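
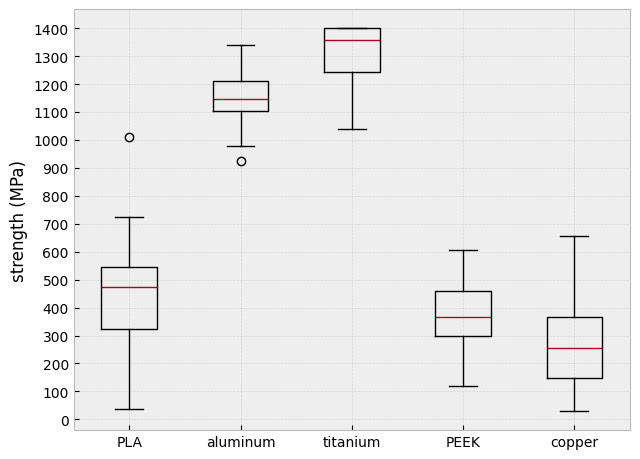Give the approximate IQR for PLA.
≈ 200

Q3 ≈ 500, Q1 ≈ 300; IQR ≈ 200.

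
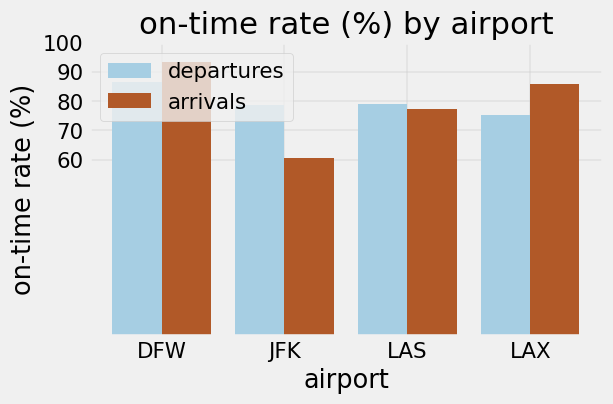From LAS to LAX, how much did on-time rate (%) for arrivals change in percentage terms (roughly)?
≈ +12.5%

LAS ≈ 80, LAX ≈ 90; (90 − 80) / 80 ≈ +12.5%.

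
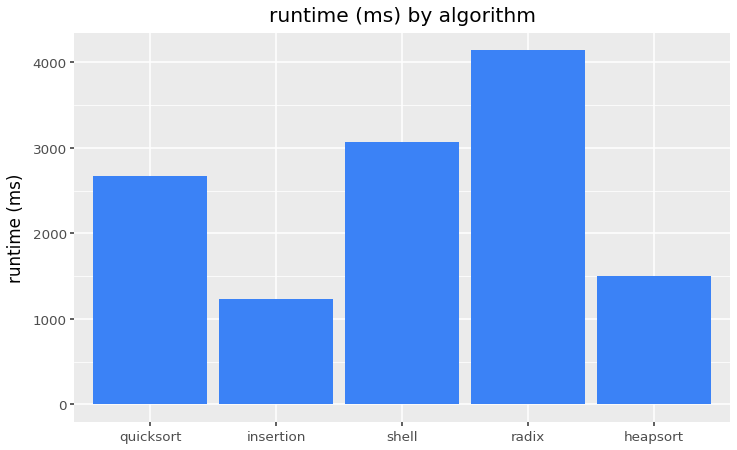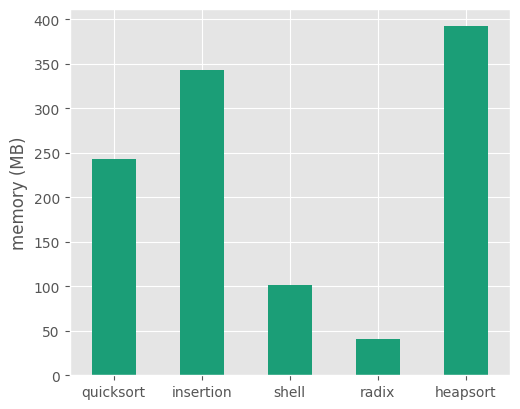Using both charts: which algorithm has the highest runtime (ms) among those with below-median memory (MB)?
radix

Chart 2 median memory (MB) ≈ 250; below-median algorithms: shell, radix. Among those, radix has the highest runtime (ms) (≈ 4000).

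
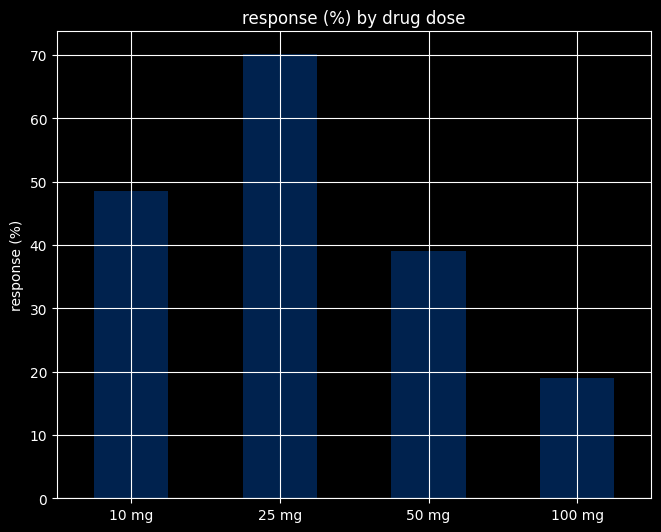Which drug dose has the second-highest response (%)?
10 mg

Top 3: 25 mg ≈ 70, 10 mg ≈ 50, 50 mg ≈ 40.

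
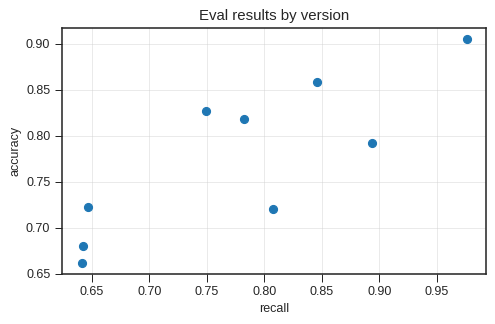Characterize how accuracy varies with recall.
Points are positively correlated; strong (|r| ≈ 0.8).

positive, strong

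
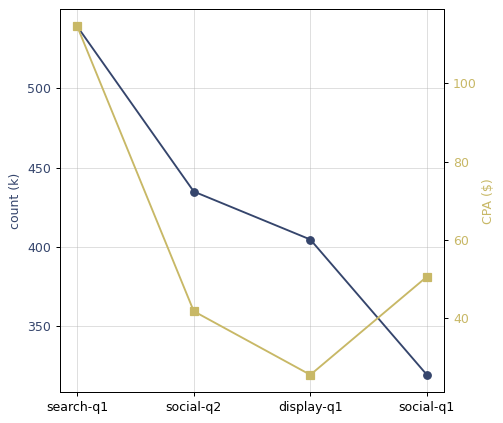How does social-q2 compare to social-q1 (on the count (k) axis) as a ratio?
≈ 1.38×

social-q2 ≈ 440, social-q1 ≈ 320; 440/320 ≈ 1.38.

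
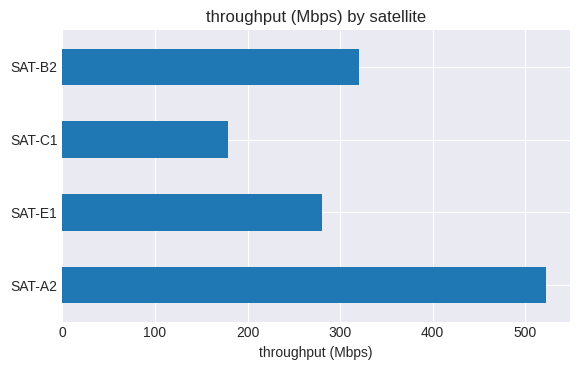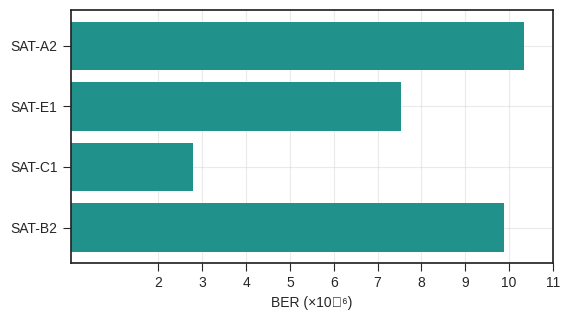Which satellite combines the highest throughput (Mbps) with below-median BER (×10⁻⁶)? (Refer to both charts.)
SAT-E1

Chart 2 median BER (×10⁻⁶) ≈ 9; below-median satellites: SAT-E1, SAT-C1. Among those, SAT-E1 has the highest throughput (Mbps) (≈ 300).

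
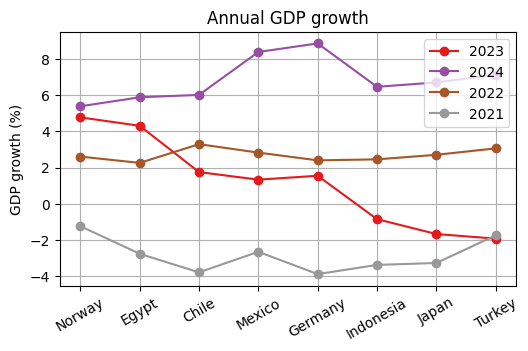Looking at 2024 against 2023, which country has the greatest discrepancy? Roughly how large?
Turkey, ≈ 10 %

Turkey: 2024 ≈ 8, 2023 ≈ -2 → gap ≈ 10. Next-largest (Japan) is only ≈ 8.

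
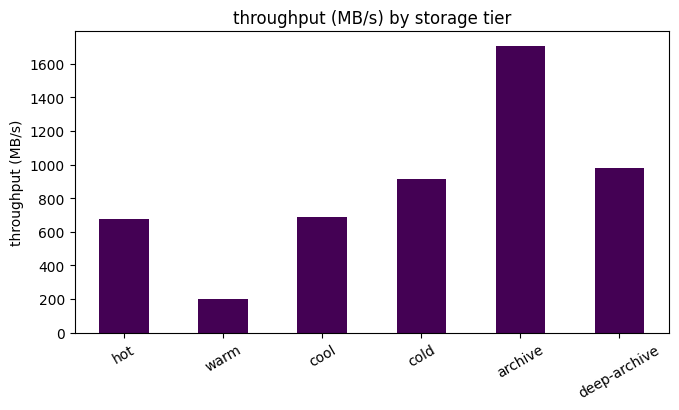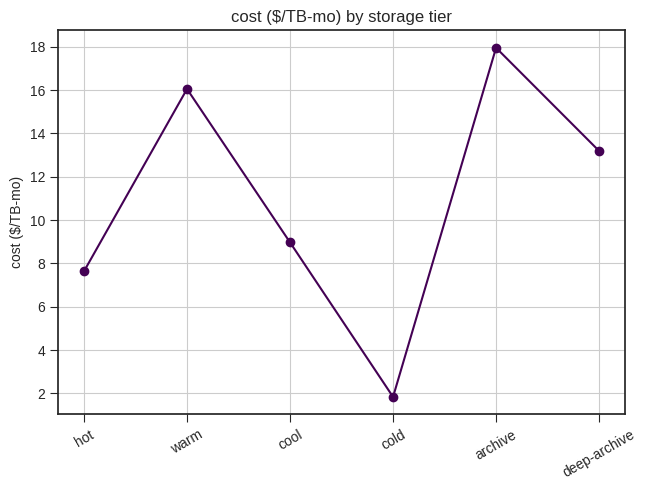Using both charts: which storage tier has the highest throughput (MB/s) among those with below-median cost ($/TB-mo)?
cold

Chart 2 median cost ($/TB-mo) ≈ 12; below-median storage tiers: hot, cool, cold. Among those, cold has the highest throughput (MB/s) (≈ 1000).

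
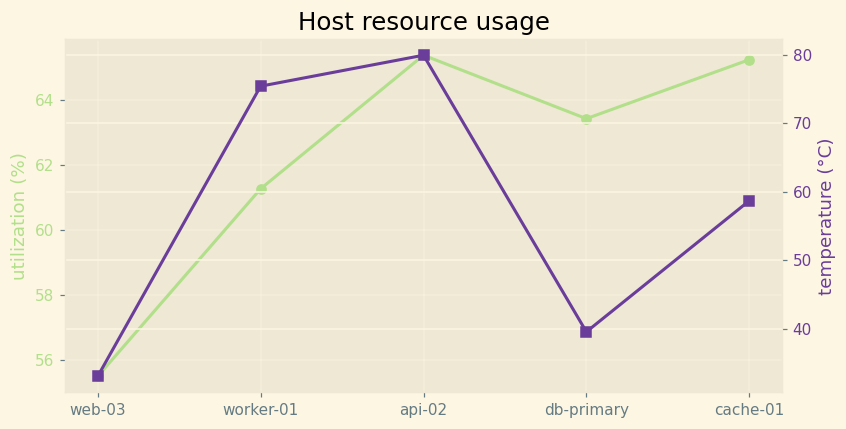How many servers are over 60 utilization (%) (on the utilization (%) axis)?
4

Above 60: worker-01, api-02, db-primary, cache-01.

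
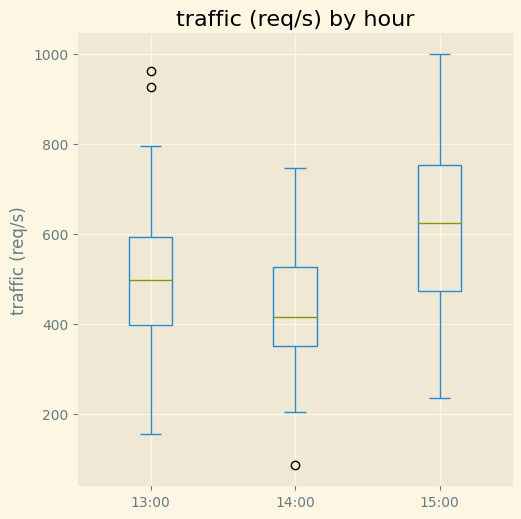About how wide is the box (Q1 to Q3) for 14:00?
Q3 ≈ 520, Q1 ≈ 360; IQR ≈ 160.

≈ 160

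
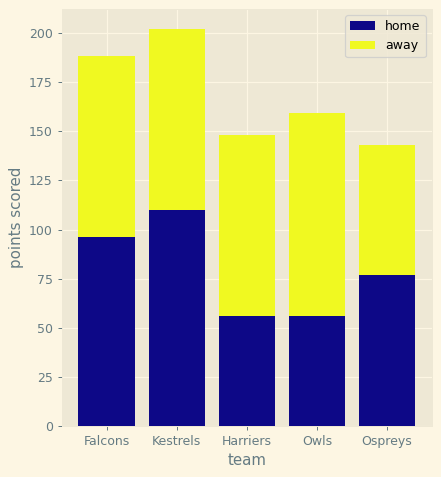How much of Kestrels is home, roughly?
≈ 120

home top ≈ 120, bottom ≈ 0; segment ≈ 120.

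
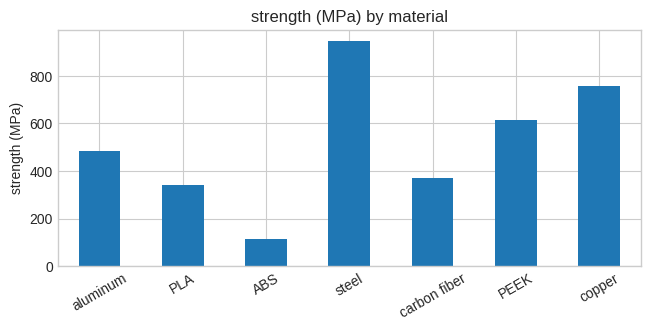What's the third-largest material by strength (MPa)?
Top 4: steel ≈ 900, copper ≈ 800, PEEK ≈ 600, aluminum ≈ 500.

PEEK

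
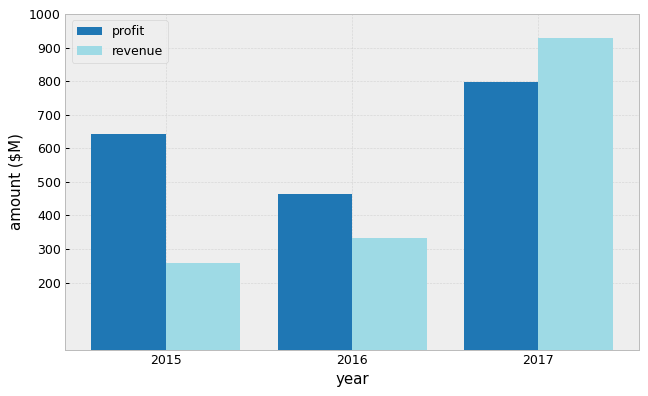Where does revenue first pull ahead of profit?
2017

2016: revenue ≈ 300 vs profit ≈ 500 (not yet); 2017: revenue ≈ 900 vs profit ≈ 800 (first crossover).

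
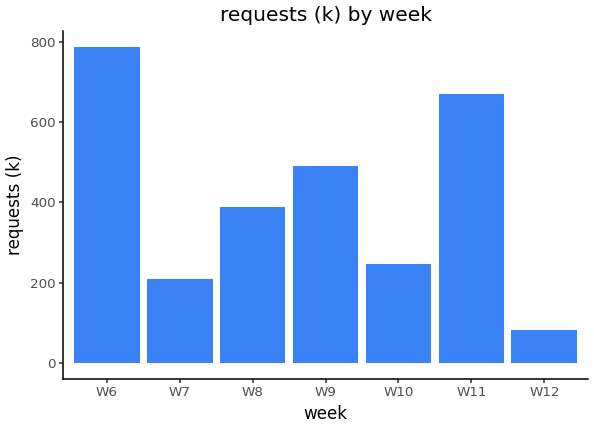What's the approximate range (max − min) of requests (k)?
≈ 700

Max W6 ≈ 800, min W12 ≈ 100; range ≈ 700.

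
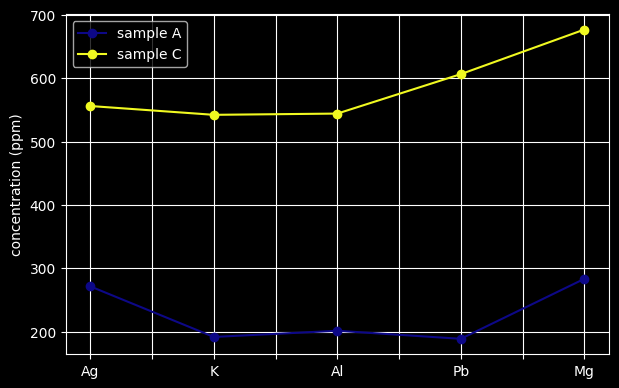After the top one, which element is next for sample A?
Top 3 for sample A: Mg ≈ 300, Ag ≈ 250, Al ≈ 200.

Ag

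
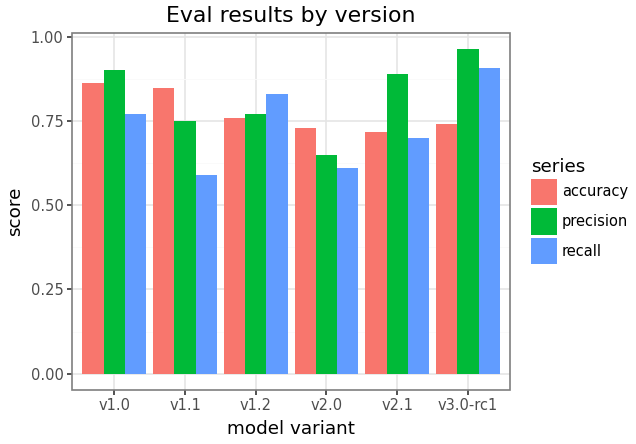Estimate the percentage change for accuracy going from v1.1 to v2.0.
v1.1 ≈ 0.8, v2.0 ≈ 0.7; (0.7 − 0.8) / 0.8 ≈ -12.5%.

≈ -12.5%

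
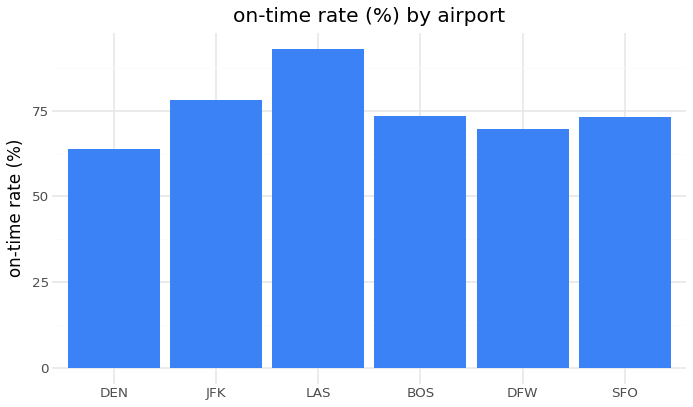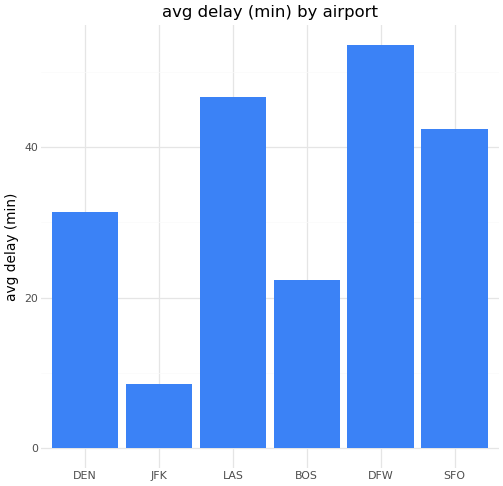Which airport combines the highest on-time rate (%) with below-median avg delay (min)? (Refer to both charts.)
Chart 2 median avg delay (min) ≈ 35; below-median airports: DEN, JFK, BOS. Among those, JFK has the highest on-time rate (%) (≈ 80).

JFK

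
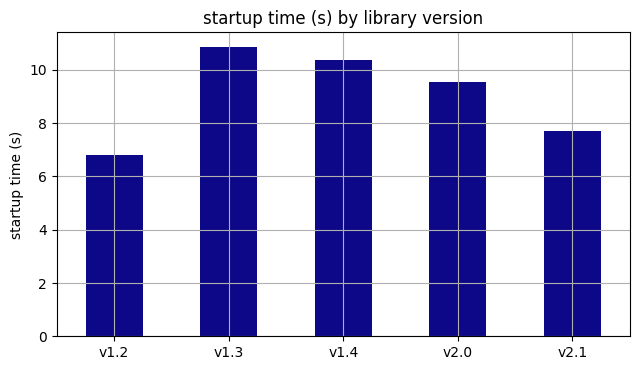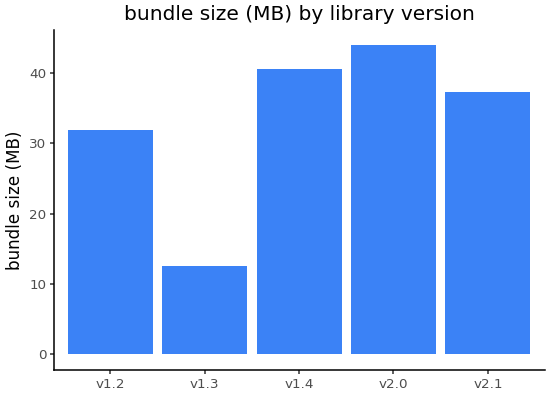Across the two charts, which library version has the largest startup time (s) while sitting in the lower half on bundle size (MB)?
Chart 2 median bundle size (MB) ≈ 35; below-median library versions: v1.2, v1.3. Among those, v1.3 has the highest startup time (s) (≈ 11).

v1.3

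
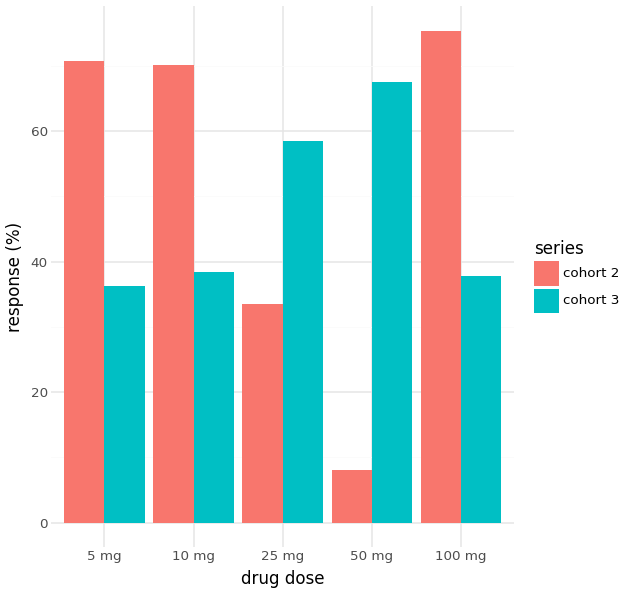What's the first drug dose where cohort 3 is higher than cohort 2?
25 mg

10 mg: cohort 3 ≈ 40 vs cohort 2 ≈ 70 (not yet); 25 mg: cohort 3 ≈ 60 vs cohort 2 ≈ 30 (first crossover).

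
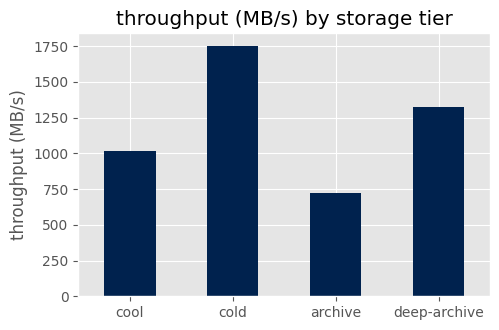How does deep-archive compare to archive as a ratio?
≈ 1.75×

deep-archive ≈ 1400, archive ≈ 800; 1400/800 ≈ 1.75.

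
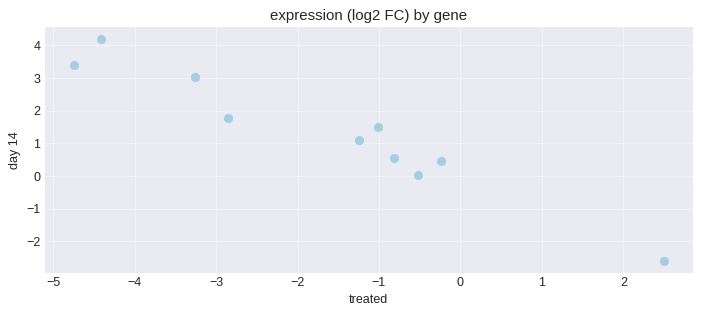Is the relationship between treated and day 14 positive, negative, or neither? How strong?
Points are negatively correlated; strong (|r| ≈ 1.0).

negative, strong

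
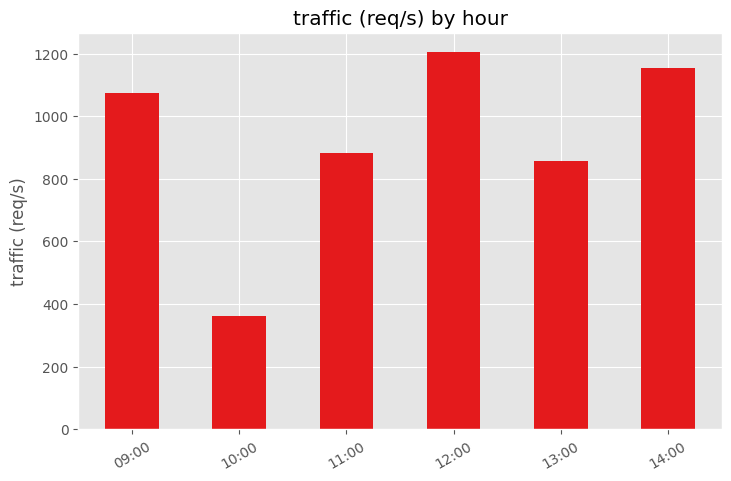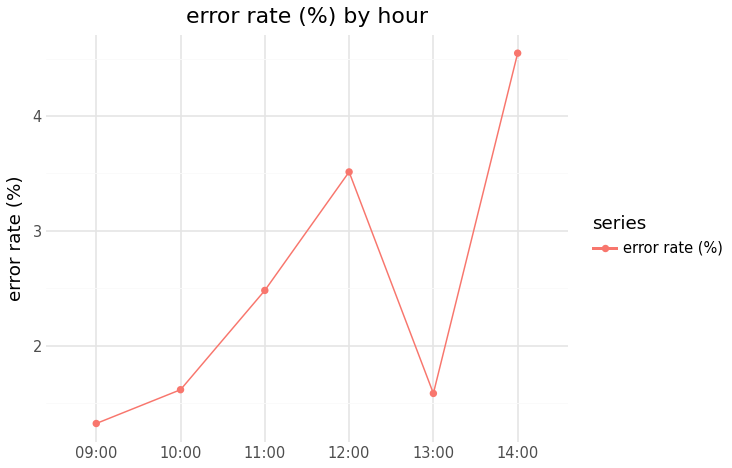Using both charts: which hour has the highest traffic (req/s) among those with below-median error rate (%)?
Chart 2 median error rate (%) ≈ 2; below-median hours: 09:00, 10:00, 13:00. Among those, 09:00 has the highest traffic (req/s) (≈ 1000).

09:00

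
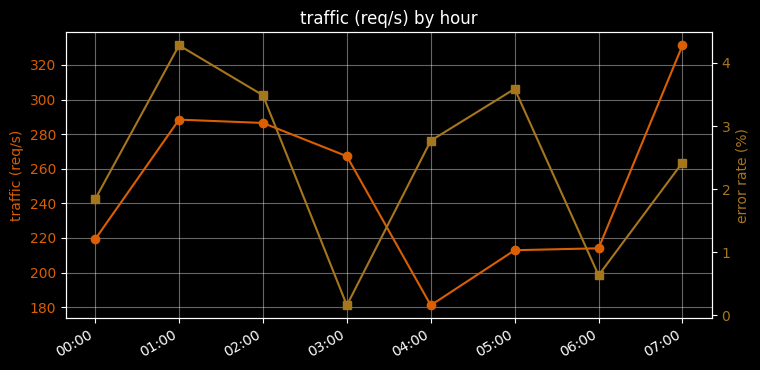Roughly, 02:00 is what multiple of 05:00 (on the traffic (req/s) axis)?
≈ 1.27×

02:00 ≈ 280, 05:00 ≈ 220; 280/220 ≈ 1.27.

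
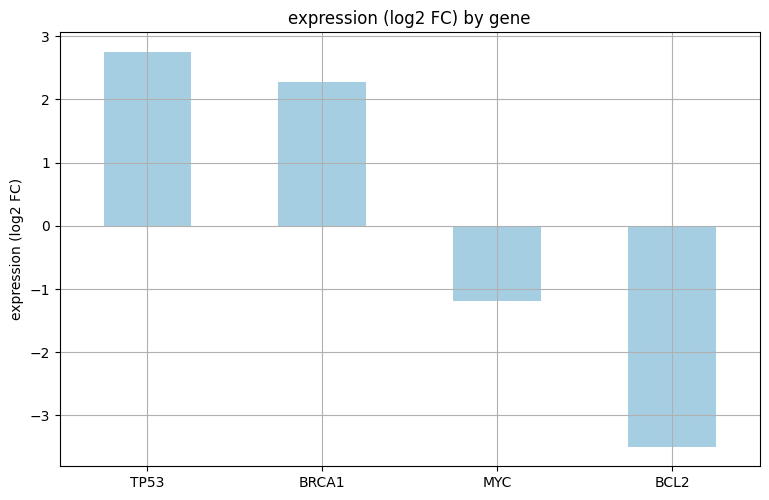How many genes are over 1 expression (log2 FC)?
2

Above 1: TP53, BRCA1.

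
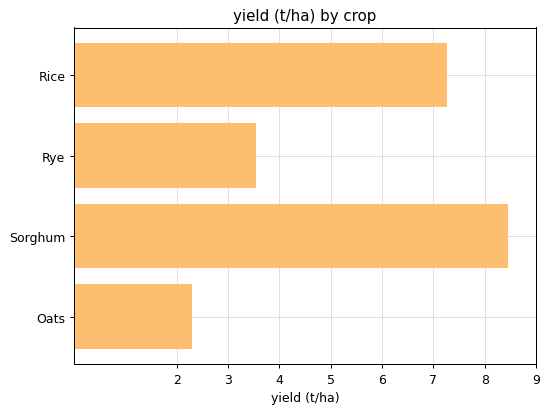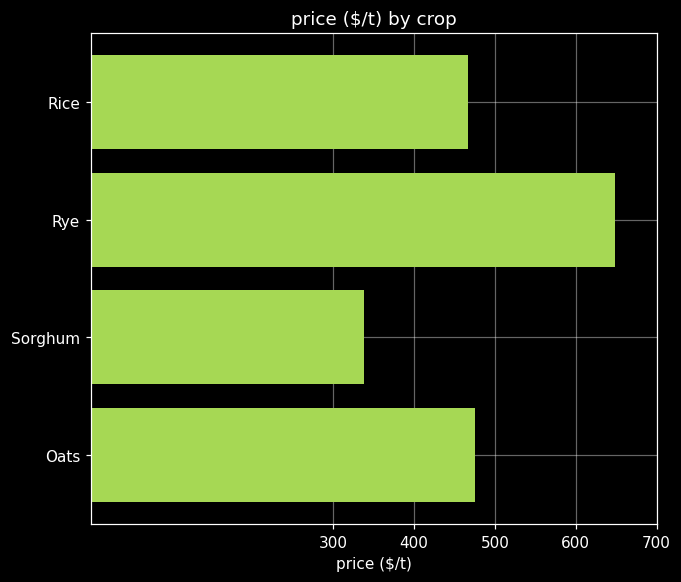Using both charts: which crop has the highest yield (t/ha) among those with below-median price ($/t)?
Chart 2 median price ($/t) ≈ 500; below-median crops: Rice, Sorghum. Among those, Sorghum has the highest yield (t/ha) (≈ 8).

Sorghum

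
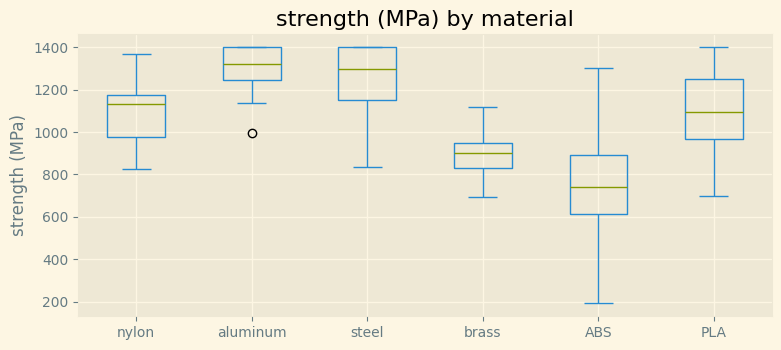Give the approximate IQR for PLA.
Q3 ≈ 1250, Q1 ≈ 950; IQR ≈ 300.

≈ 300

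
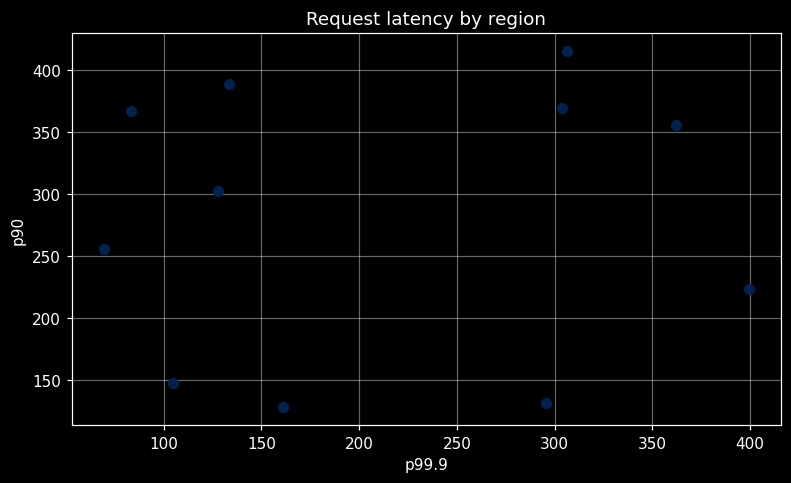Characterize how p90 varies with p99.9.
Points are roughly uncorrelated; weak (|r| ≈ 0.1).

no clear correlation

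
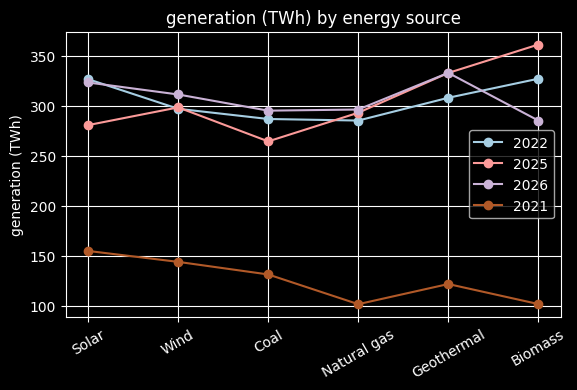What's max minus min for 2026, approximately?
≈ 50

Max Geothermal ≈ 325, min Biomass ≈ 275; range ≈ 50.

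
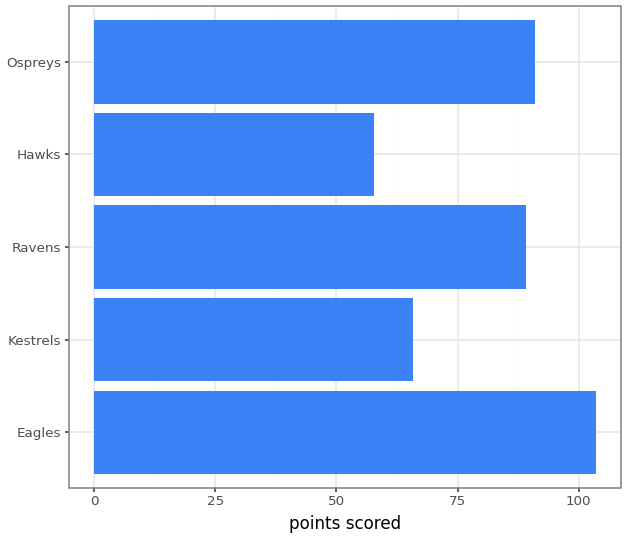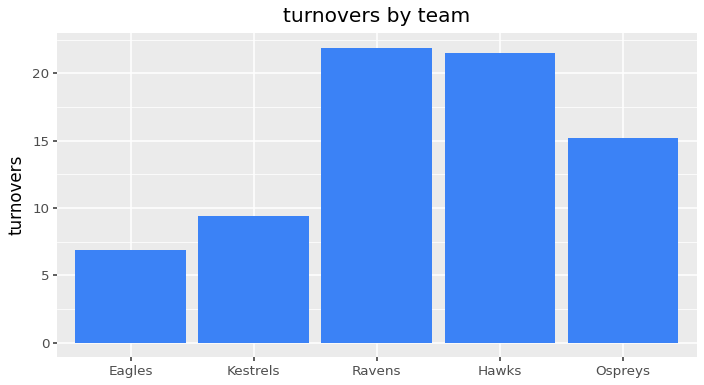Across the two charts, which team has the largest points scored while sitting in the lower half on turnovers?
Eagles

Chart 2 median turnovers ≈ 15; below-median teams: Eagles, Kestrels. Among those, Eagles has the highest points scored (≈ 100).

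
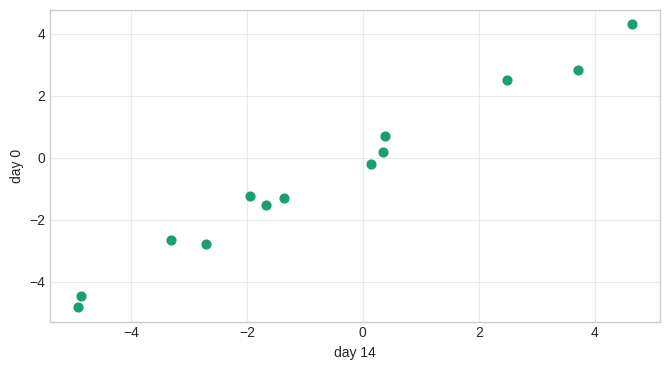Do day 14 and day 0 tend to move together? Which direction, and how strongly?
Points are positively correlated; strong (|r| ≈ 1.0).

positive, strong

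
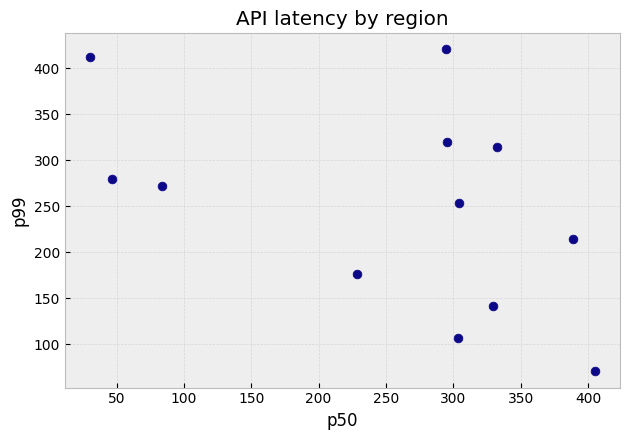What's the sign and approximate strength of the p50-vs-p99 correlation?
negative, moderate

Points are negatively correlated; moderate (|r| ≈ 0.5).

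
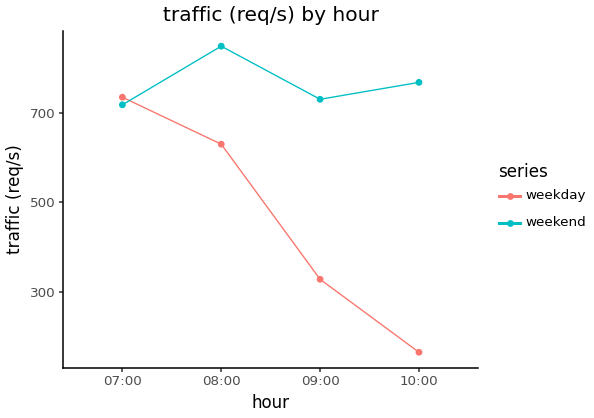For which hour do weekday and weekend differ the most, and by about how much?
10:00: weekday ≈ 200, weekend ≈ 800 → gap ≈ 600. Next-largest (09:00) is only ≈ 400.

10:00, ≈ 600 req/s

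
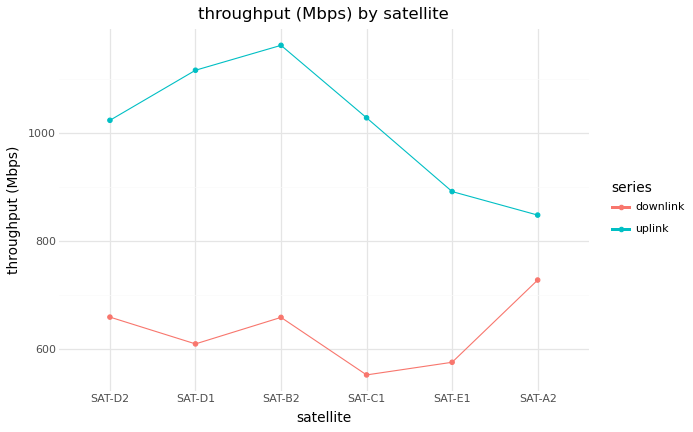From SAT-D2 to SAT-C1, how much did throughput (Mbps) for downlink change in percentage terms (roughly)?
≈ -14.3%

SAT-D2 ≈ 700, SAT-C1 ≈ 600; (600 − 700) / 700 ≈ -14.3%.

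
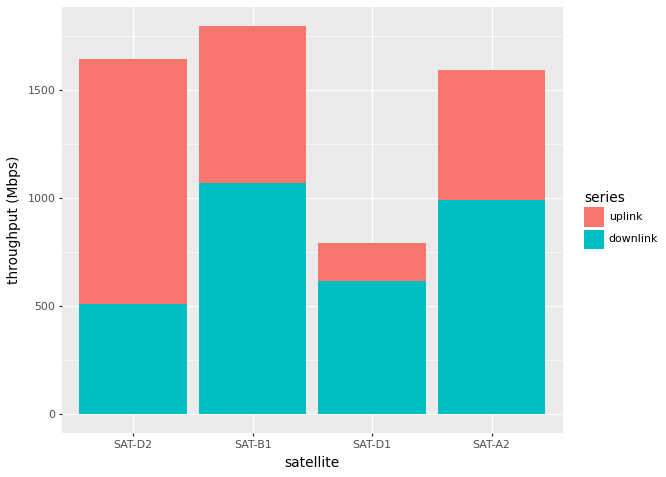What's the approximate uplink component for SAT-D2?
uplink top ≈ 1600, bottom ≈ 600; segment ≈ 1000.

≈ 1000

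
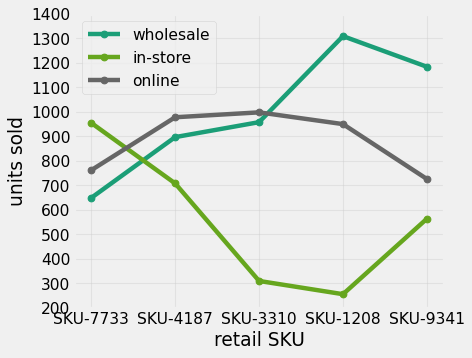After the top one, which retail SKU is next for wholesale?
Top 3 for wholesale: SKU-1208 ≈ 1300, SKU-9341 ≈ 1200, SKU-3310 ≈ 1000.

SKU-9341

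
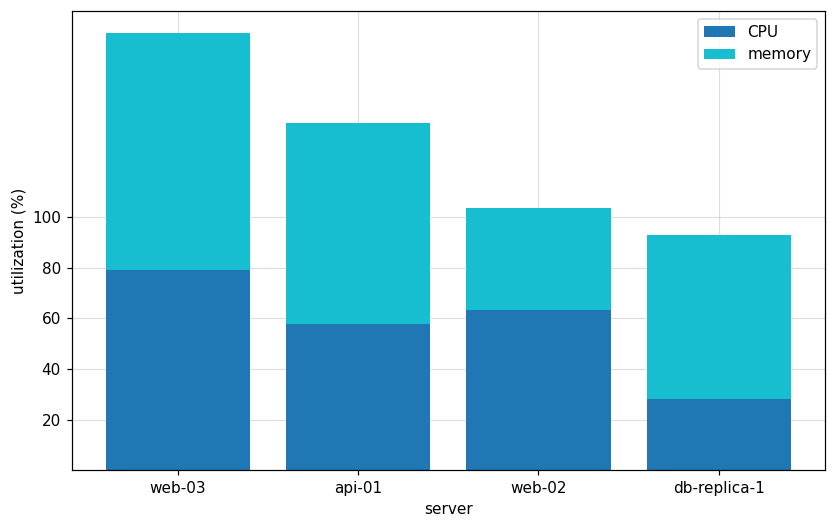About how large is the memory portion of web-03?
≈ 100

memory top ≈ 180, bottom ≈ 80; segment ≈ 100.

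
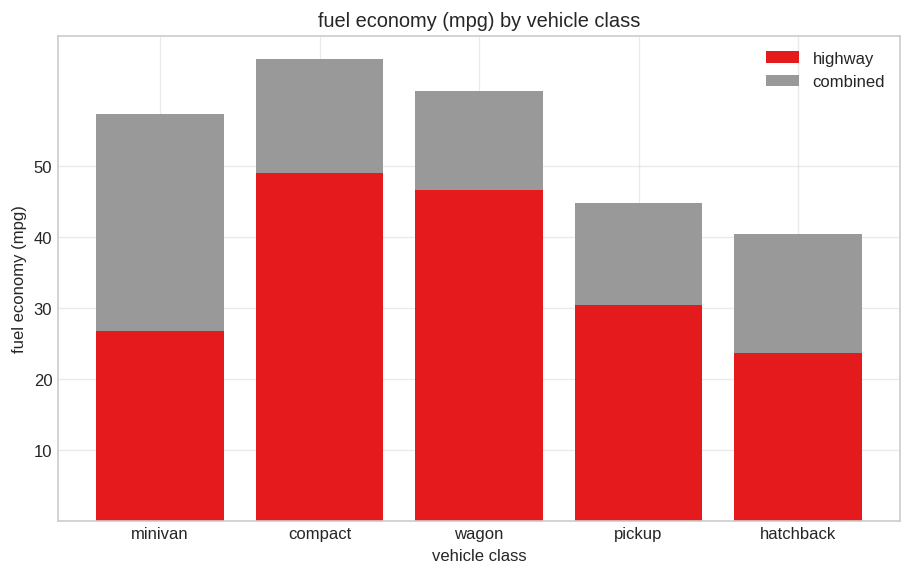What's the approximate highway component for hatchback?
highway top ≈ 20, bottom ≈ 0; segment ≈ 20.

≈ 20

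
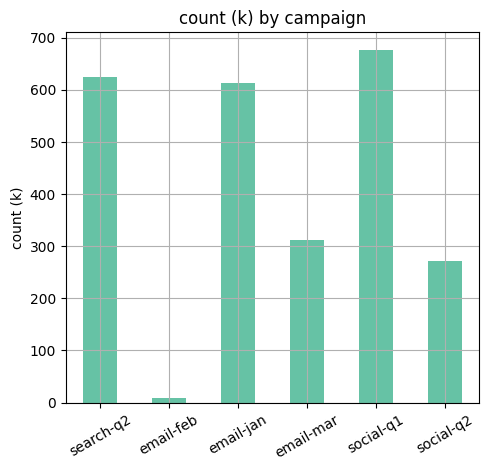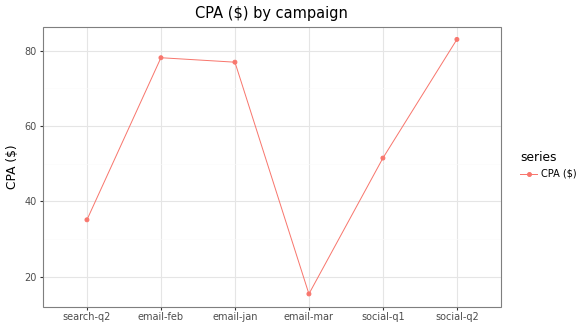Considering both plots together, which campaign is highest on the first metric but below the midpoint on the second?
Chart 2 median CPA ($) ≈ 60; below-median campaigns: search-q2, email-mar, social-q1. Among those, social-q1 has the highest count (k) (≈ 700).

social-q1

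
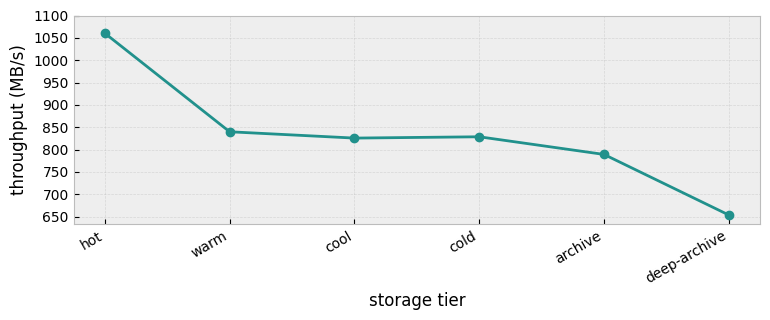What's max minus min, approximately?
≈ 400

Max hot ≈ 1050, min deep-archive ≈ 650; range ≈ 400.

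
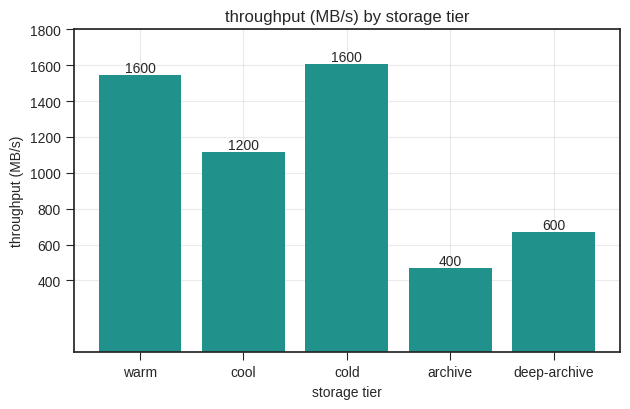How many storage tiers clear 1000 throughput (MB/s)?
3

Above 1000: warm, cool, cold.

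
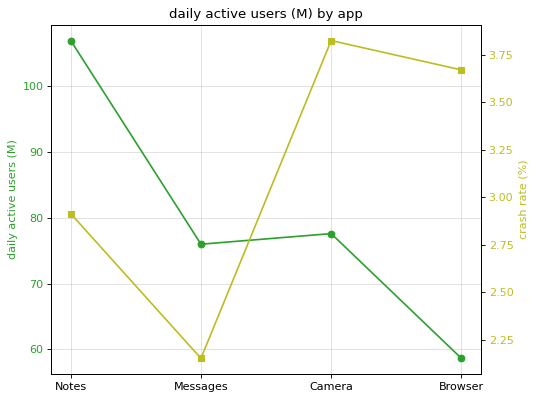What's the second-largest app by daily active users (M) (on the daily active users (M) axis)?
Camera

Top 3 (on the daily active users (M) axis): Notes ≈ 105, Camera ≈ 80, Messages ≈ 75.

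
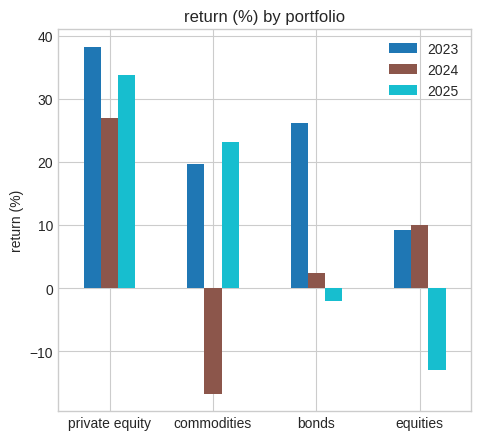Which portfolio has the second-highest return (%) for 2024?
equities

Top 3 for 2024: private equity ≈ 25, equities ≈ 10, bonds ≈ 0.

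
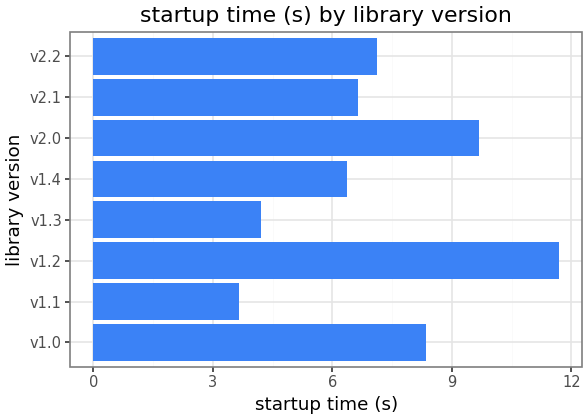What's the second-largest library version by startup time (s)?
Top 3: v1.2 ≈ 12, v2.0 ≈ 10, v1.0 ≈ 8.

v2.0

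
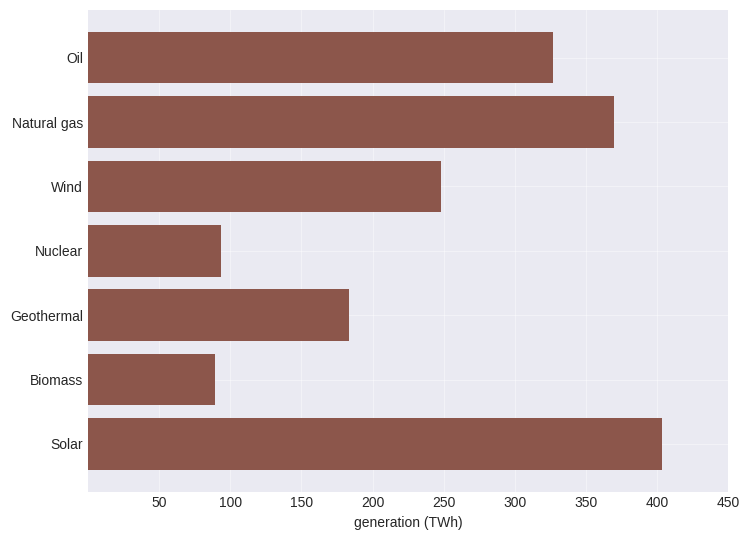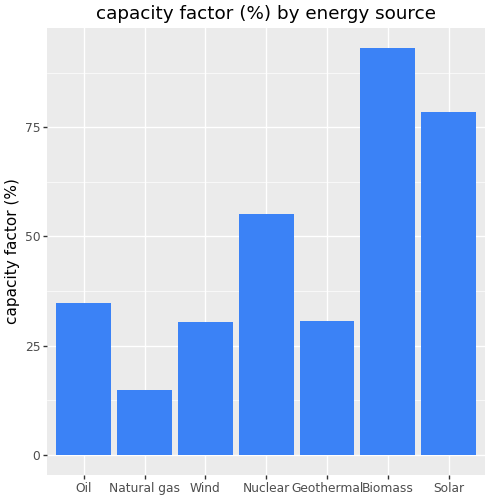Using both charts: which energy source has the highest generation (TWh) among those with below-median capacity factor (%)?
Chart 2 median capacity factor (%) ≈ 30; below-median energy sources: Natural gas, Wind, Geothermal. Among those, Natural gas has the highest generation (TWh) (≈ 350).

Natural gas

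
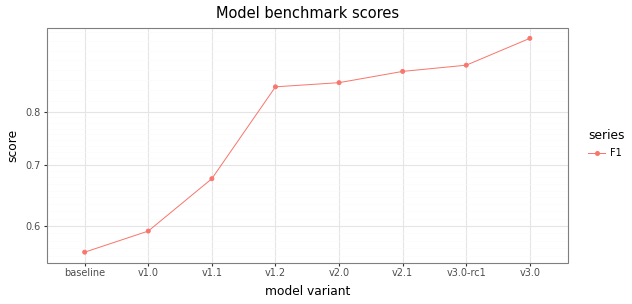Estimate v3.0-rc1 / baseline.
v3.0-rc1 ≈ 0.90, baseline ≈ 0.55; 0.90/0.55 ≈ 1.64.

≈ 1.64×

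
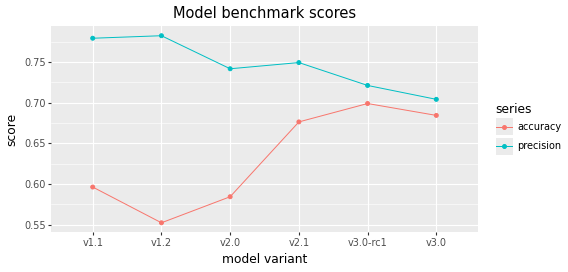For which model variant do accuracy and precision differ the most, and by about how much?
v1.2: accuracy ≈ 0.56, precision ≈ 0.78 → gap ≈ 0.22. Next-largest (v1.1) is only ≈ 0.18.

v1.2, ≈ 0.22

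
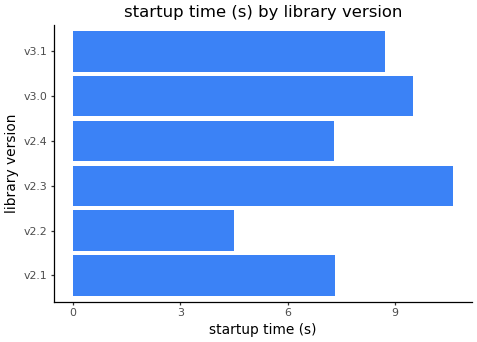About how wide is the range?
≈ 7

Max v2.3 ≈ 11, min v2.2 ≈ 4; range ≈ 7.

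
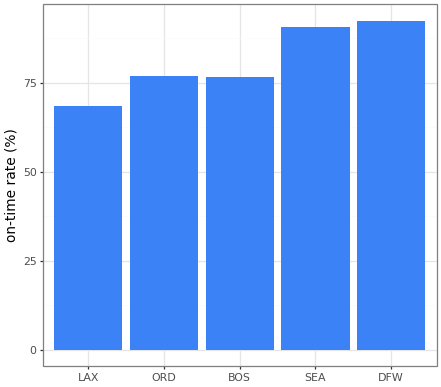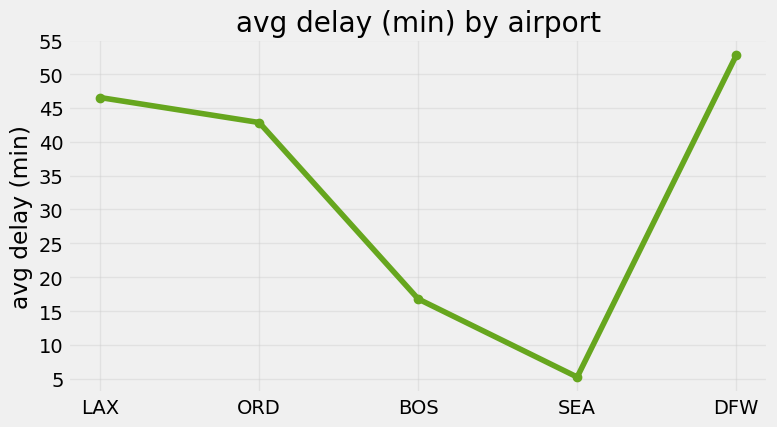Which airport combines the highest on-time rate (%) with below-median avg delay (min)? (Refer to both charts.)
Chart 2 median avg delay (min) ≈ 45; below-median airports: BOS, SEA. Among those, SEA has the highest on-time rate (%) (≈ 90).

SEA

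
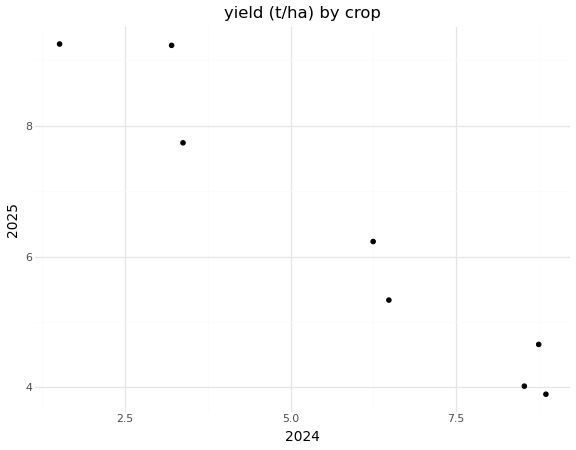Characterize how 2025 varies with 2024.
negative, strong

Points are negatively correlated; strong (|r| ≈ 1.0).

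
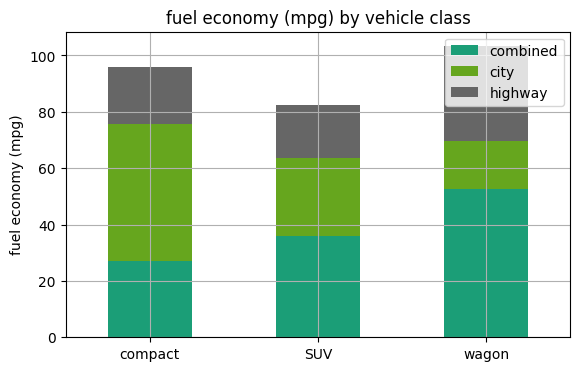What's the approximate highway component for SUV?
≈ 20

highway top ≈ 80, bottom ≈ 60; segment ≈ 20.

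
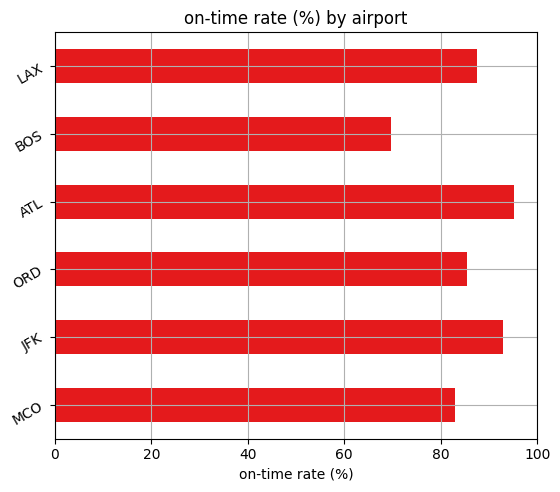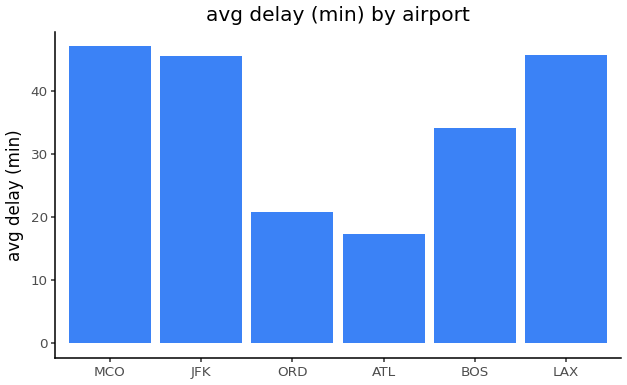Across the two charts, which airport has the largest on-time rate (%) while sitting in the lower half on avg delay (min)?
Chart 2 median avg delay (min) ≈ 40; below-median airports: ORD, ATL, BOS. Among those, ATL has the highest on-time rate (%) (≈ 100).

ATL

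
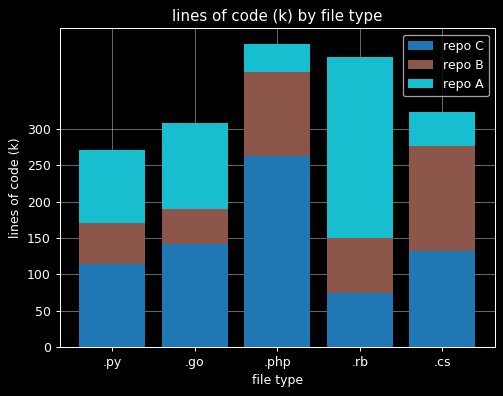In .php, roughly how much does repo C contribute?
repo C top ≈ 250, bottom ≈ 0; segment ≈ 250.

≈ 250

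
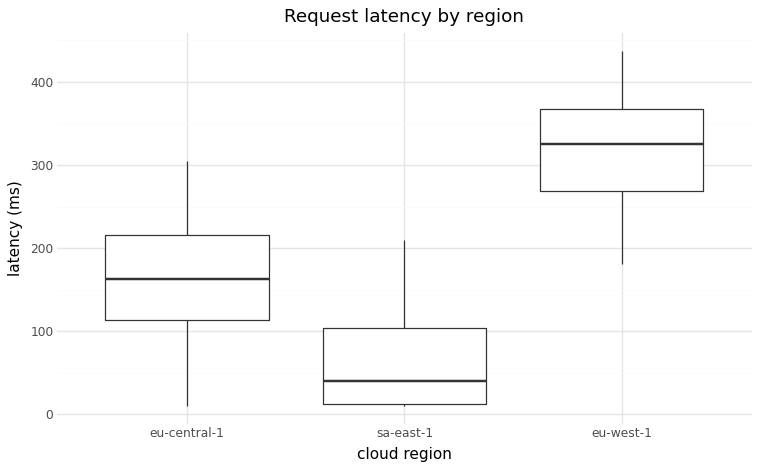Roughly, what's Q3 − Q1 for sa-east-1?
Q3 ≈ 100, Q1 ≈ 0; IQR ≈ 100.

≈ 100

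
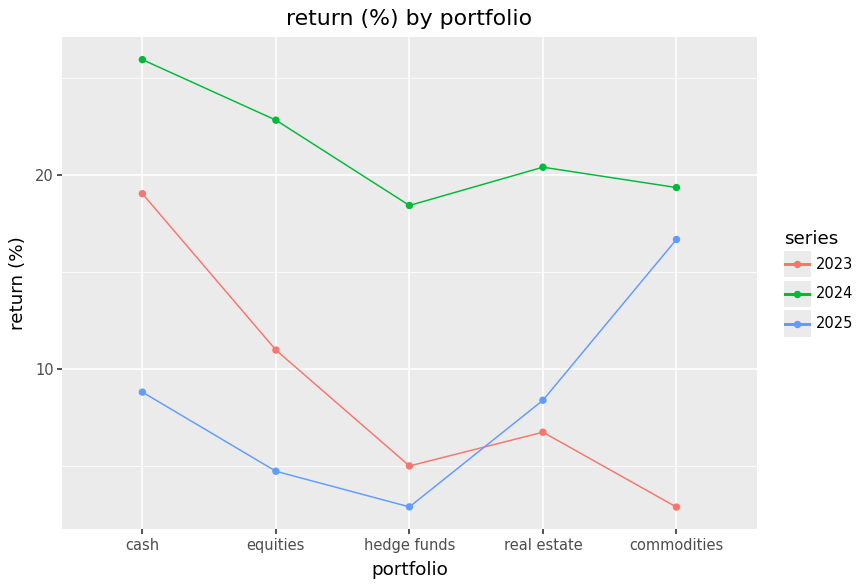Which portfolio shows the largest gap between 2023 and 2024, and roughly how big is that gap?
commodities, ≈ 18 %

commodities: 2023 ≈ 2, 2024 ≈ 20 → gap ≈ 18. Next-largest (real estate) is only ≈ 14.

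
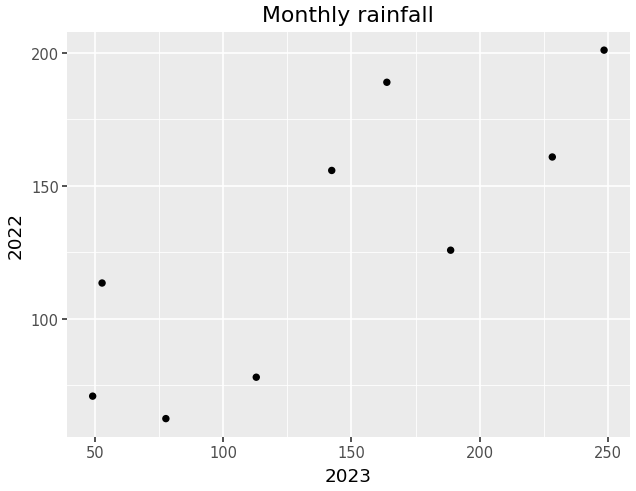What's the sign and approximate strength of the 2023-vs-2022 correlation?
Points are positively correlated; strong (|r| ≈ 0.8).

positive, strong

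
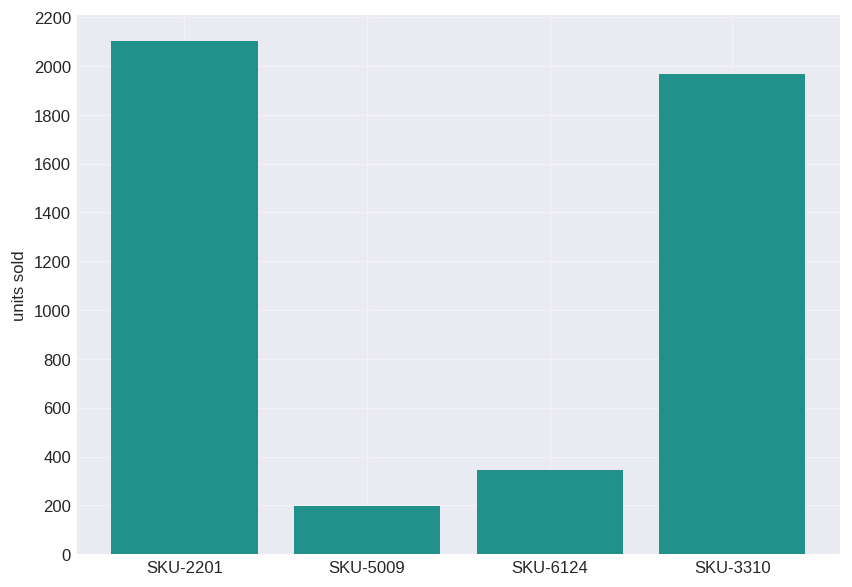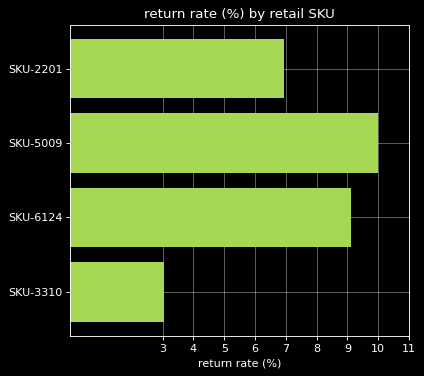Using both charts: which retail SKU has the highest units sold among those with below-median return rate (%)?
SKU-2201

Chart 2 median return rate (%) ≈ 8; below-median retail SKUs: SKU-2201, SKU-3310. Among those, SKU-2201 has the highest units sold (≈ 2200).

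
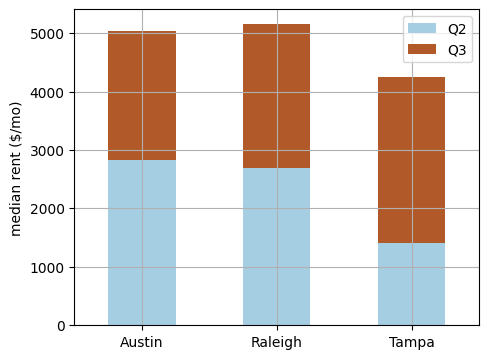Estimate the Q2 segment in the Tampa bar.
Q2 top ≈ 1500, bottom ≈ 0; segment ≈ 1500.

≈ 1500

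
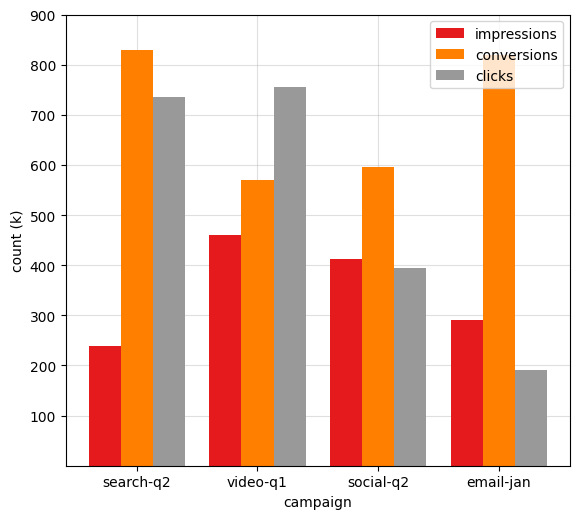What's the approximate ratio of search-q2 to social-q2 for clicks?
≈ 1.75×

search-q2 ≈ 700, social-q2 ≈ 400; 700/400 ≈ 1.75.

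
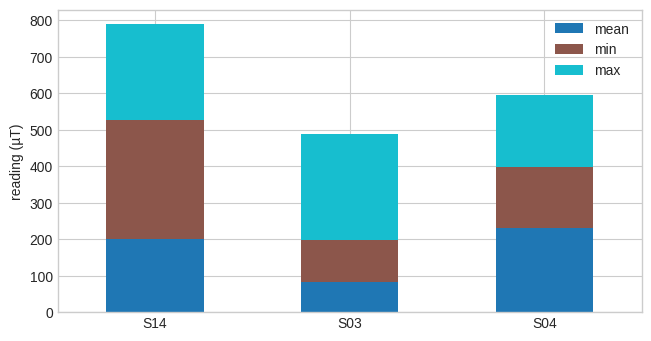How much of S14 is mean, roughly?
mean top ≈ 200, bottom ≈ 0; segment ≈ 200.

≈ 200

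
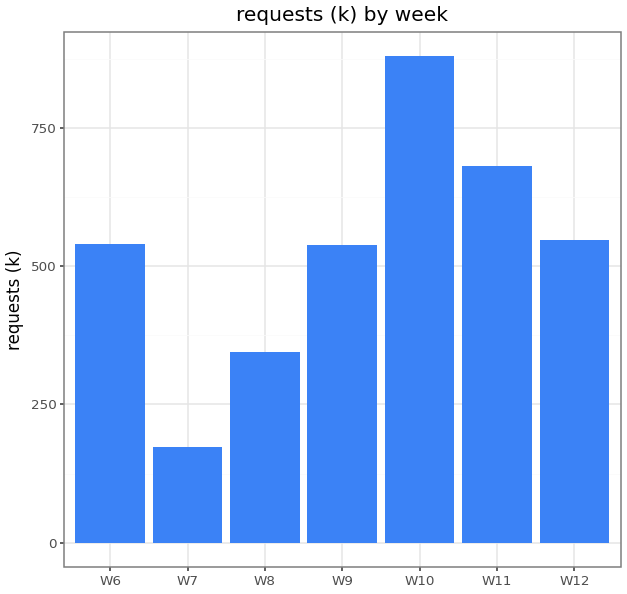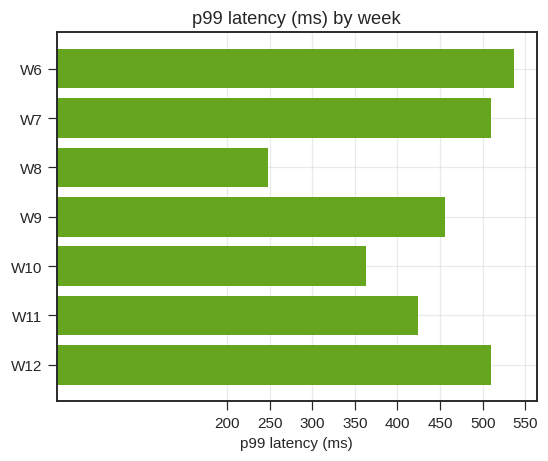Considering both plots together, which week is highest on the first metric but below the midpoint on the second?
W10

Chart 2 median p99 latency (ms) ≈ 450; below-median weeks: W8, W10, W11. Among those, W10 has the highest requests (k) (≈ 900).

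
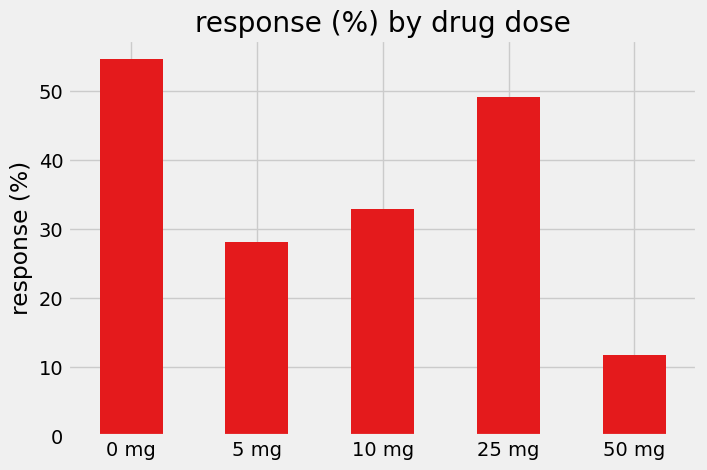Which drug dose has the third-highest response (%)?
Top 4: 0 mg ≈ 55, 25 mg ≈ 50, 10 mg ≈ 35, 5 mg ≈ 30.

10 mg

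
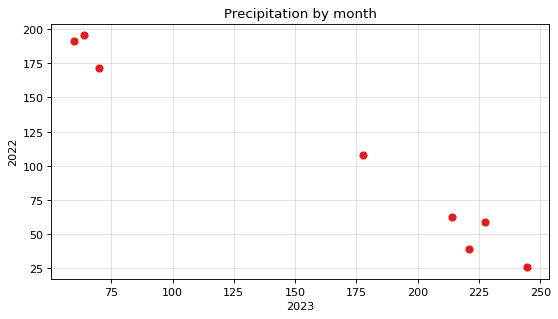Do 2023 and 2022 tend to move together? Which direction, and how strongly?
Points are negatively correlated; strong (|r| ≈ 1.0).

negative, strong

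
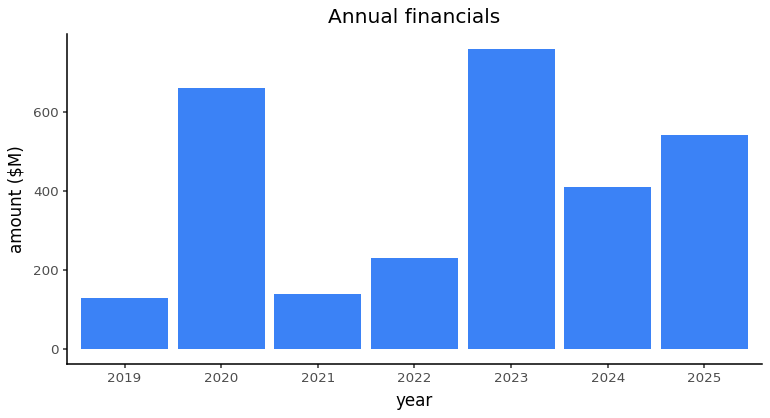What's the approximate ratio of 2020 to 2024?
≈ 1.75×

2020 ≈ 700, 2024 ≈ 400; 700/400 ≈ 1.75.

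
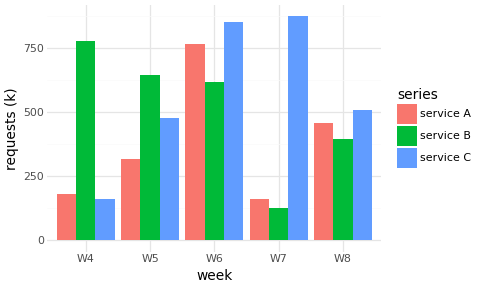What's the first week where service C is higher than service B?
W5: service C ≈ 500 vs service B ≈ 600 (not yet); W6: service C ≈ 900 vs service B ≈ 600 (first crossover).

W6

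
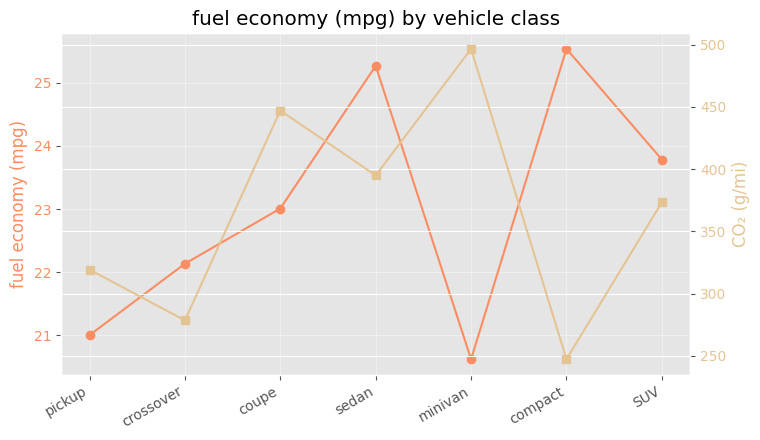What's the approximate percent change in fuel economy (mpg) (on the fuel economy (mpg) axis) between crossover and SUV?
≈ +9.1%

crossover ≈ 22.0, SUV ≈ 24.0; (24.0 − 22.0) / 22.0 ≈ +9.1%.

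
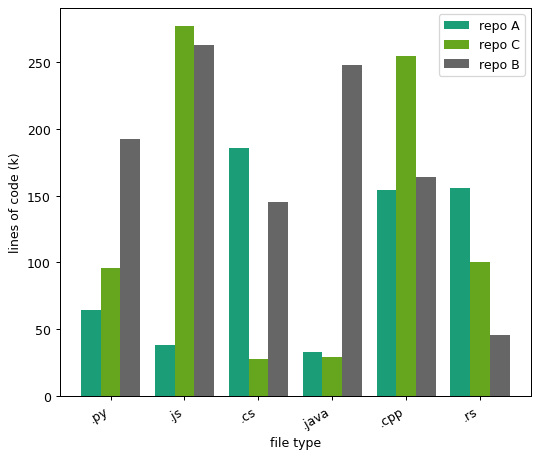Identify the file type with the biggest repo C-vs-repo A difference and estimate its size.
.js: repo C ≈ 275, repo A ≈ 50 → gap ≈ 225. Next-largest (.cs) is only ≈ 150.

.js, ≈ 225 k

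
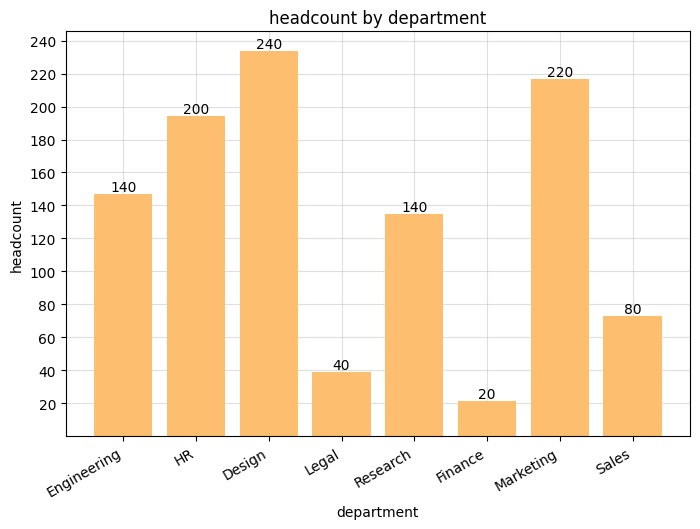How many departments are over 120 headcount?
5

Above 120: Engineering, HR, Design, Research, Marketing.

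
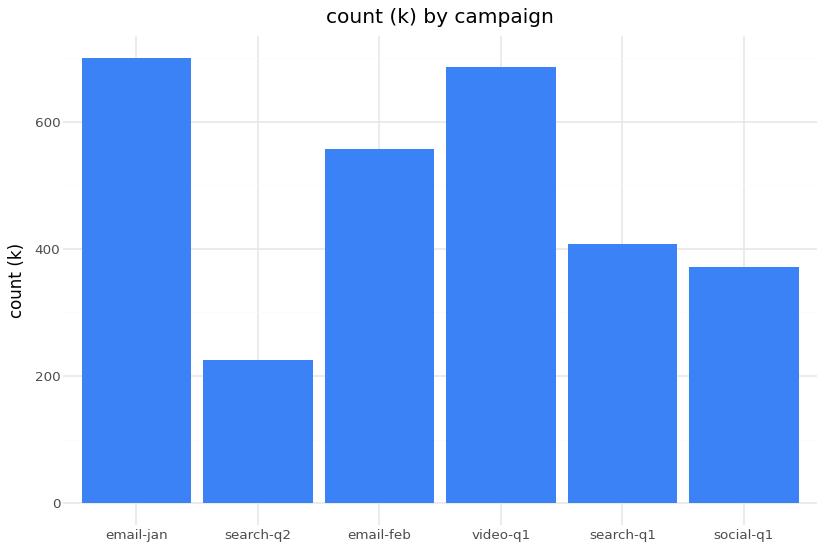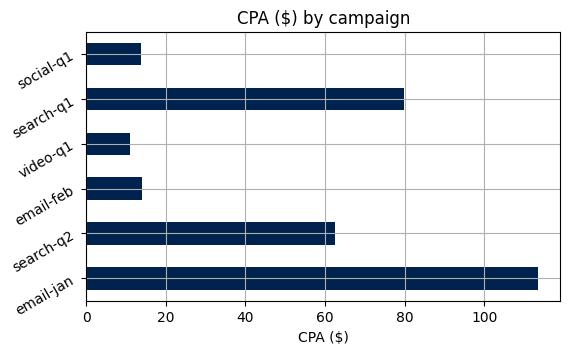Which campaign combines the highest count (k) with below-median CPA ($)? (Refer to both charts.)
Chart 2 median CPA ($) ≈ 40; below-median campaigns: email-feb, video-q1, social-q1. Among those, video-q1 has the highest count (k) (≈ 700).

video-q1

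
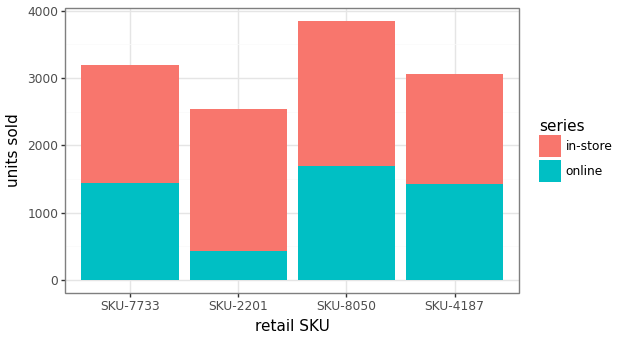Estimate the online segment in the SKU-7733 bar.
≈ 1500

online top ≈ 1500, bottom ≈ 0; segment ≈ 1500.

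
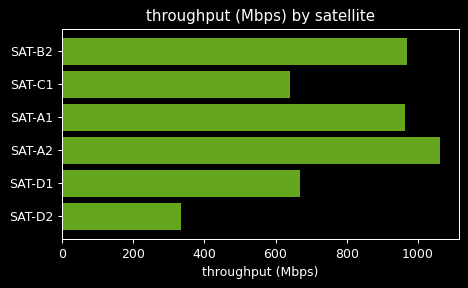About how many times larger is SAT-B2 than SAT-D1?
≈ 1.43×

SAT-B2 ≈ 1000, SAT-D1 ≈ 700; 1000/700 ≈ 1.43.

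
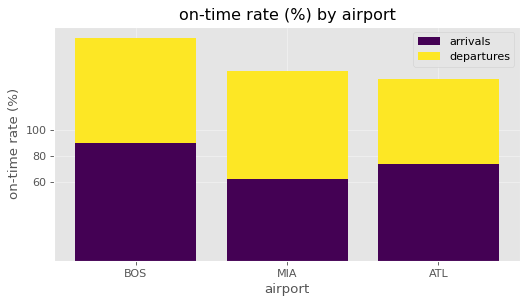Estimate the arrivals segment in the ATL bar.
≈ 80

arrivals top ≈ 80, bottom ≈ 0; segment ≈ 80.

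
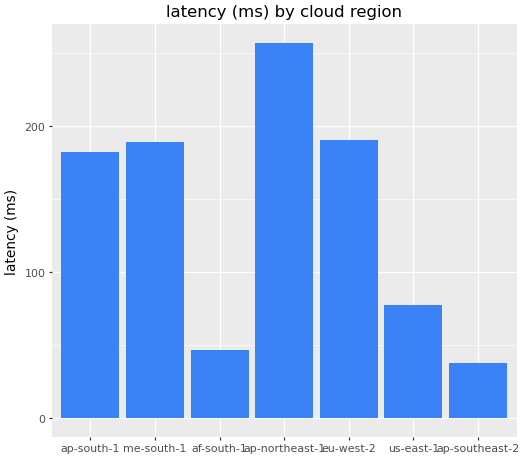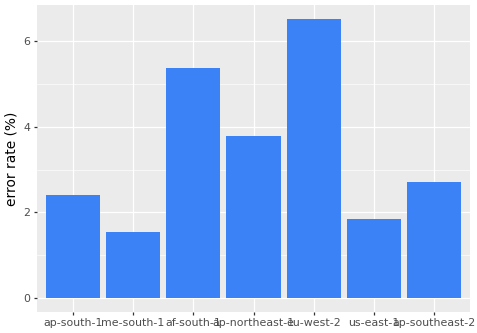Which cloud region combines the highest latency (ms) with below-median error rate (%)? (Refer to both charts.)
Chart 2 median error rate (%) ≈ 3; below-median cloud regions: ap-south-1, me-south-1, us-east-1. Among those, me-south-1 has the highest latency (ms) (≈ 200).

me-south-1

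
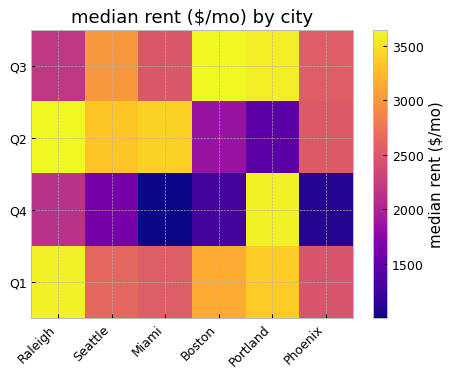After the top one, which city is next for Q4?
Raleigh

Top 3 for Q4: Portland ≈ 3500, Raleigh ≈ 2000, Seattle ≈ 1500.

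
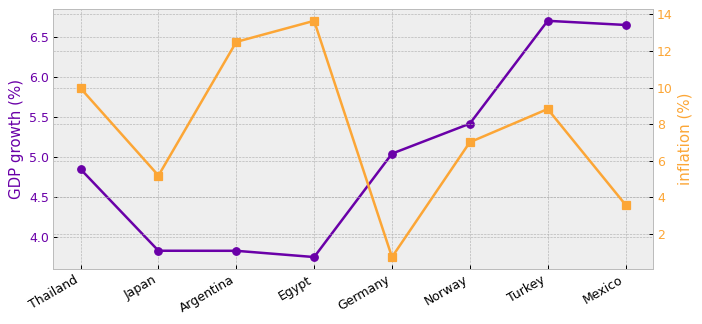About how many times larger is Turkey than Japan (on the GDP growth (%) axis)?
≈ 1.62×

Turkey ≈ 6.5, Japan ≈ 4.0; 6.5/4.0 ≈ 1.62.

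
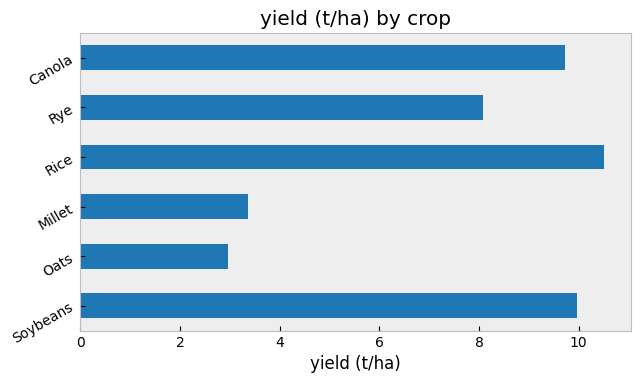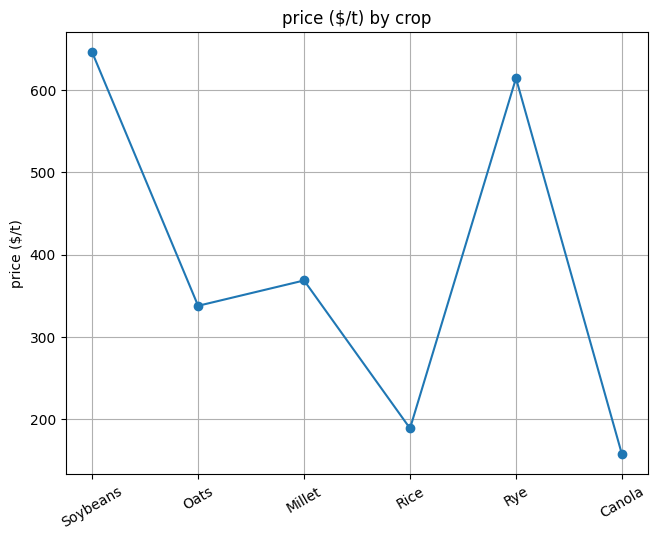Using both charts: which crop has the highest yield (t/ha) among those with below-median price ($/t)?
Chart 2 median price ($/t) ≈ 400; below-median crops: Oats, Rice, Canola. Among those, Rice has the highest yield (t/ha) (≈ 11).

Rice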